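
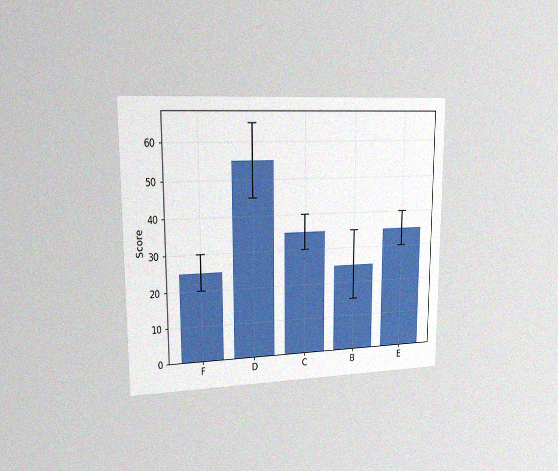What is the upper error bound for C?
40

The chart is viewed slightly from the left, with some photo noise. The C bar's upper whisker reaches 40.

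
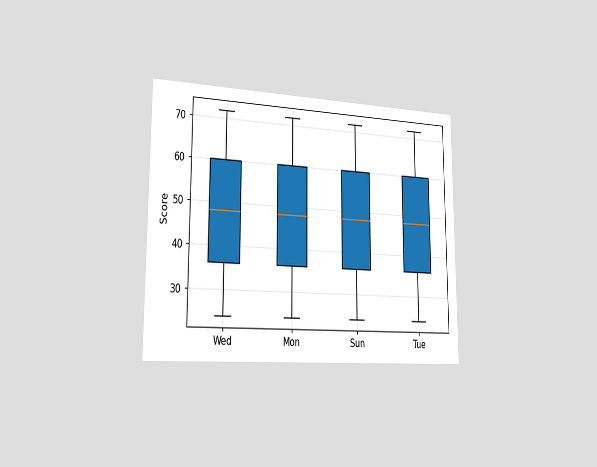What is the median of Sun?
The chart is viewed slightly from the left. The median line in the Sun box sits at 48.

48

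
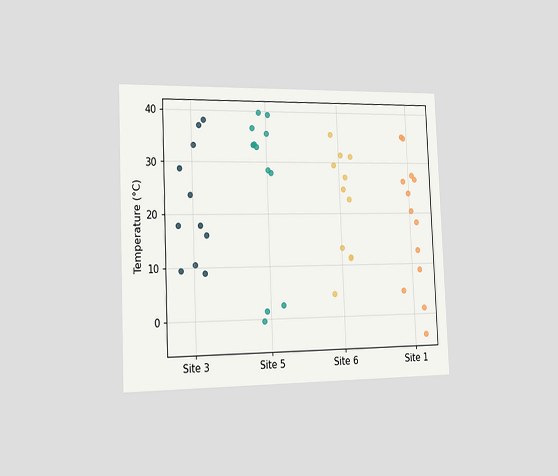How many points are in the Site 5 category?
12

The chart is tilted about 2° counter-clockwise and viewed slightly from the left. Counting the markers in the Site 5 column gives 12.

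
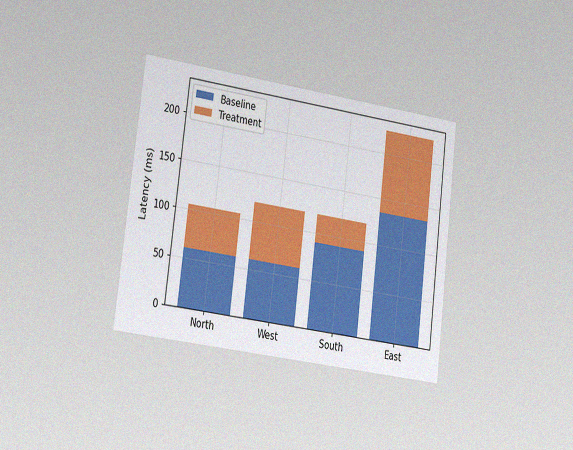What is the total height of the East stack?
The chart is tilted about 7° clockwise and viewed slightly from the left, with some photo noise. The East stack's top reaches 225ms on the y-axis.

225ms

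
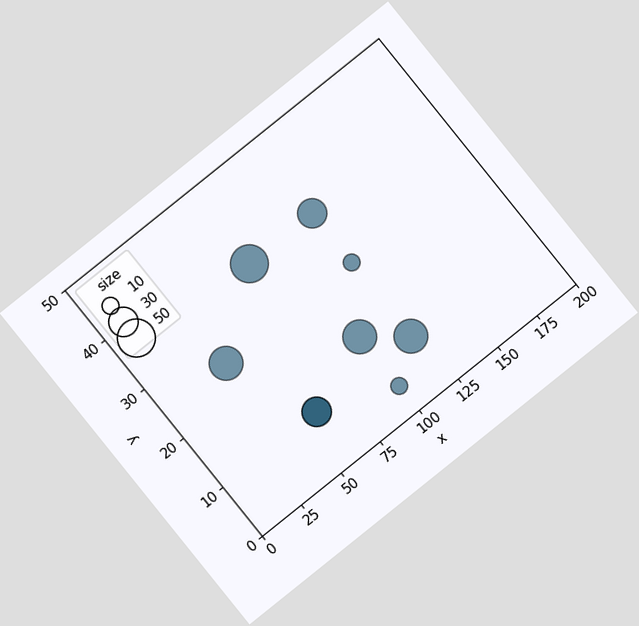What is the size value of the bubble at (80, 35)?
50

The chart is tilted about 39° counter-clockwise. Matching the bubble at (80, 35) against the size legend gives 50.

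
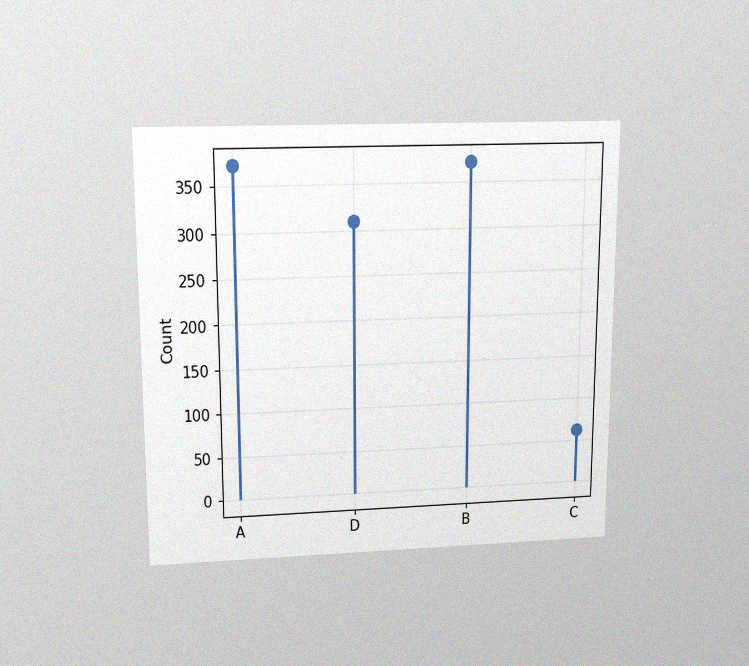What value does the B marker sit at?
372

The chart is viewed slightly from above, with some photo noise. The B marker sits at 372.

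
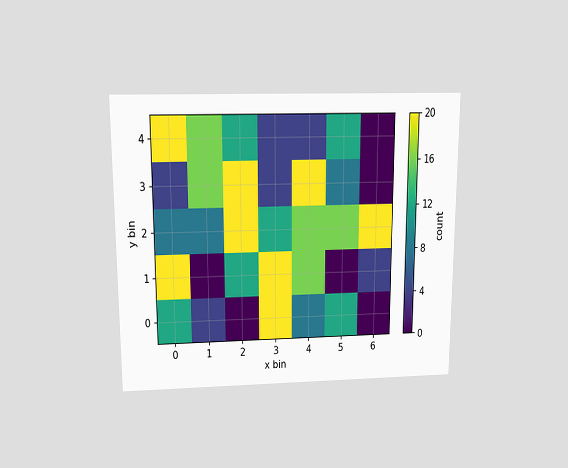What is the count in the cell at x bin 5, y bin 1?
0

The chart is viewed slightly from above. Matching the cell (5, 1) against the colorbar gives 0.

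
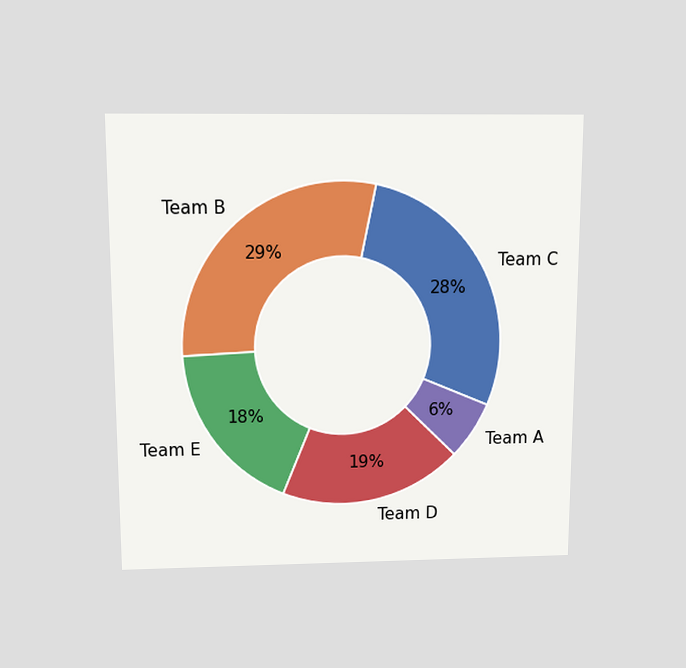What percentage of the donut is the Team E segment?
The chart is viewed slightly from above. The Team E segment takes up 18% of the ring.

18%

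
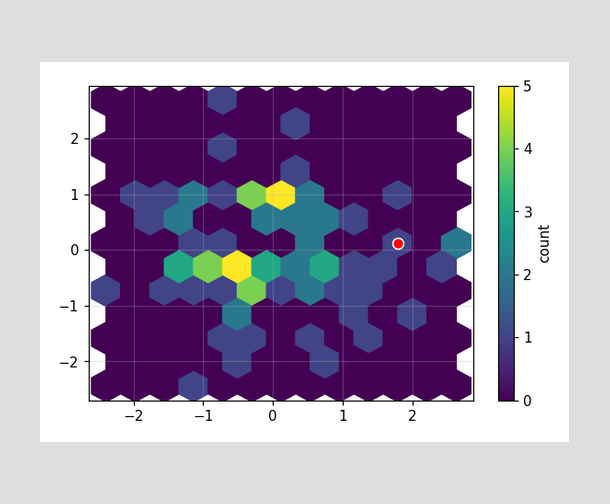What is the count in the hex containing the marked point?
1

The marked hex reads 1 on the colorbar.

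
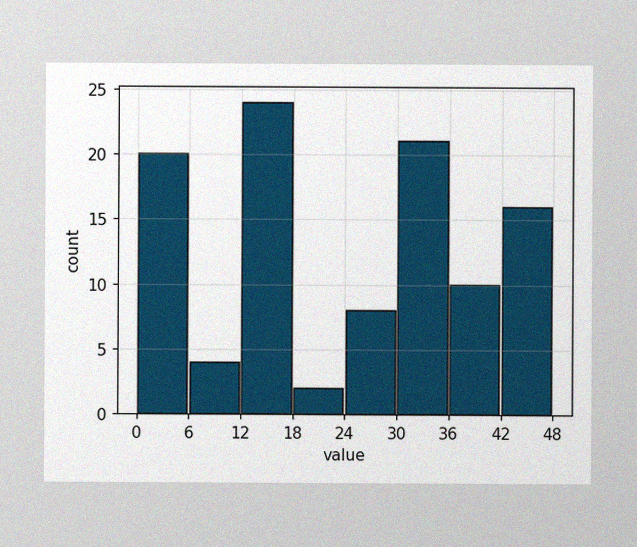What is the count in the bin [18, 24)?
The image has some photo noise and uneven lighting. The [18, 24) bin has height 2.

2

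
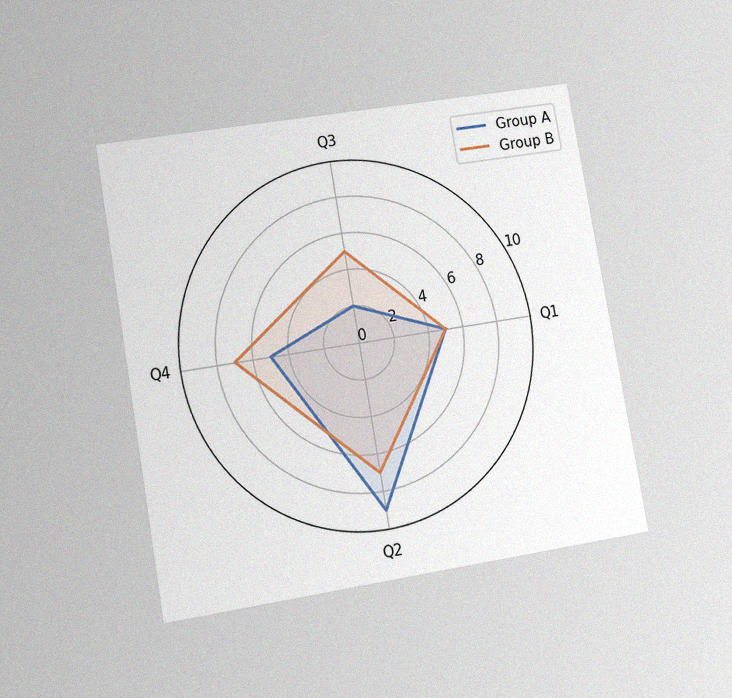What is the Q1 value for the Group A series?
The chart is tilted about 10° counter-clockwise and viewed at a slight angle, with some photo noise. On the Q1 axis, Group A reaches 5.

5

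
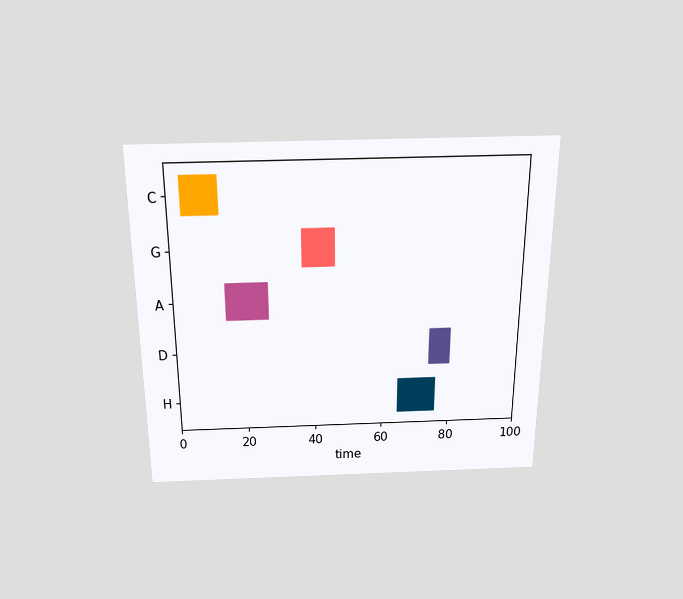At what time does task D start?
The chart is viewed slightly from above. The D bar begins at t=74.

74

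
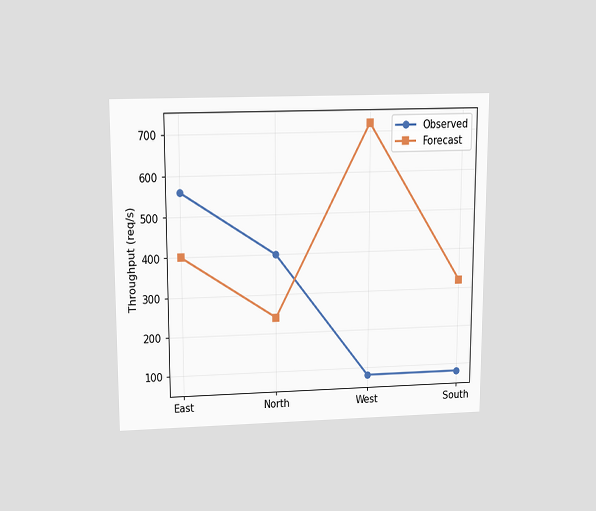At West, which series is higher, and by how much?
Forecast, by 640req/s

The chart is viewed slightly from above. At West, Forecast sits above the other line by 640req/s.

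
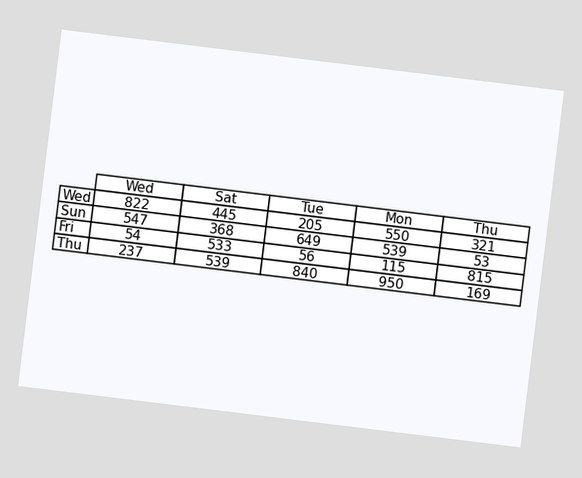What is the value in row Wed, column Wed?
The chart is tilted about 7° clockwise. The (Wed, Wed) cell reads 822.

822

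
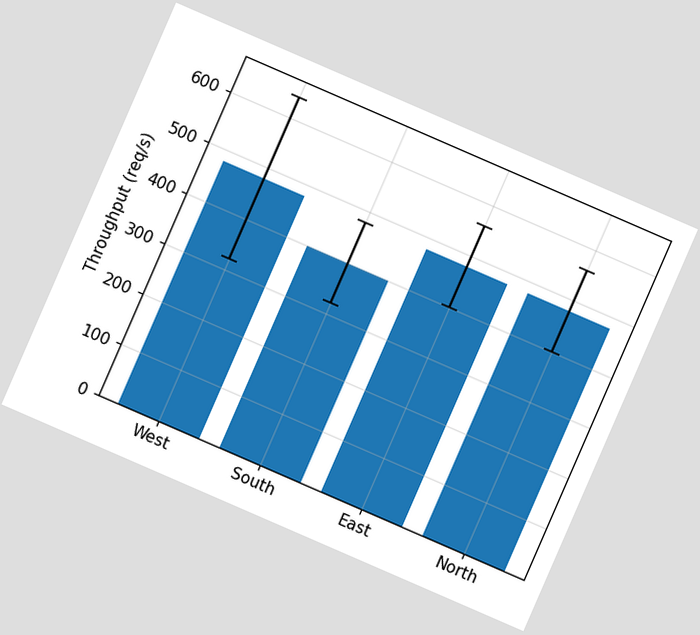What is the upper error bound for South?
The chart is tilted about 23° clockwise. The South bar's upper whisker reaches 480req/s.

480req/s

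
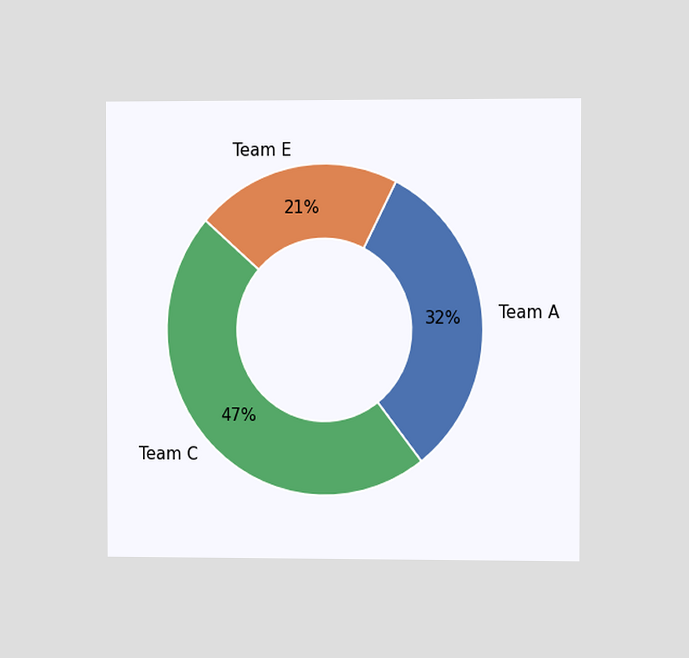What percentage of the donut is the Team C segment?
The chart is viewed at a slight angle. The Team C segment takes up 47% of the ring.

47%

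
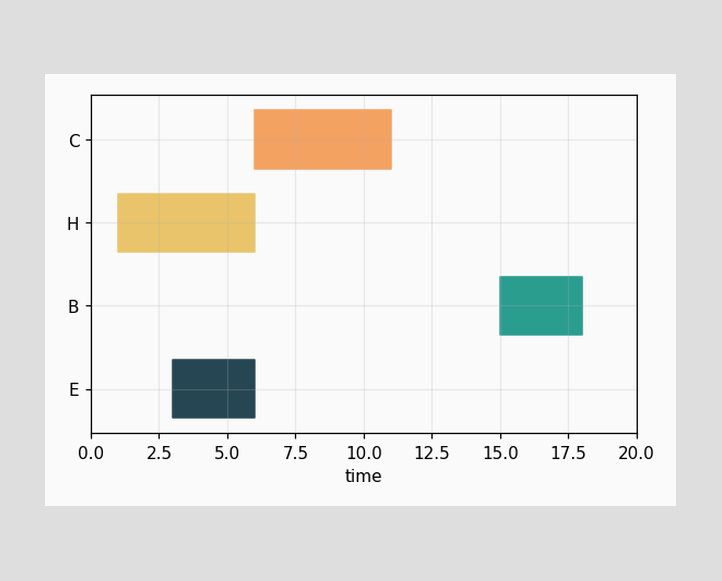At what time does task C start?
The C bar begins at t=6.

6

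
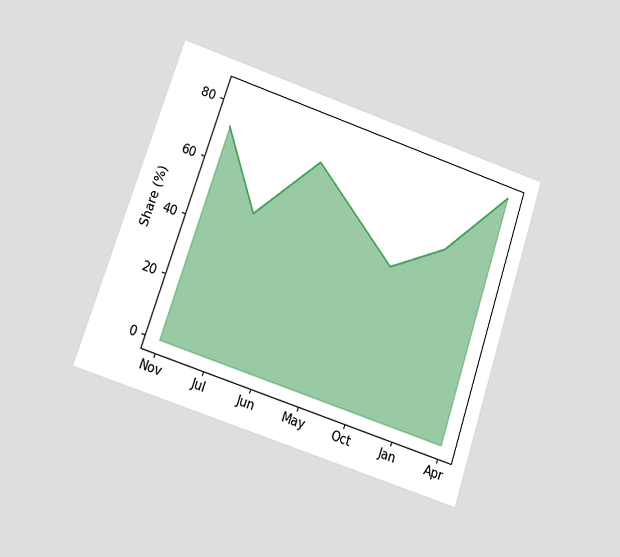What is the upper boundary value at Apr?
84%

The chart is tilted about 19° clockwise and viewed at a slight angle. At Apr the upper boundary is at 84%.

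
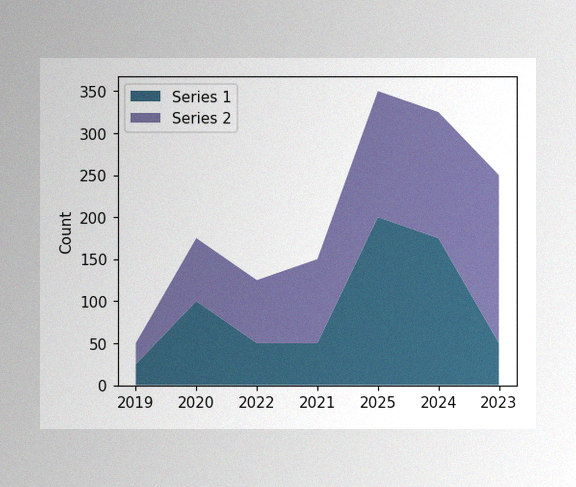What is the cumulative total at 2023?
The image has some photo noise and uneven lighting. The stacked total at 2023 reaches 250.

250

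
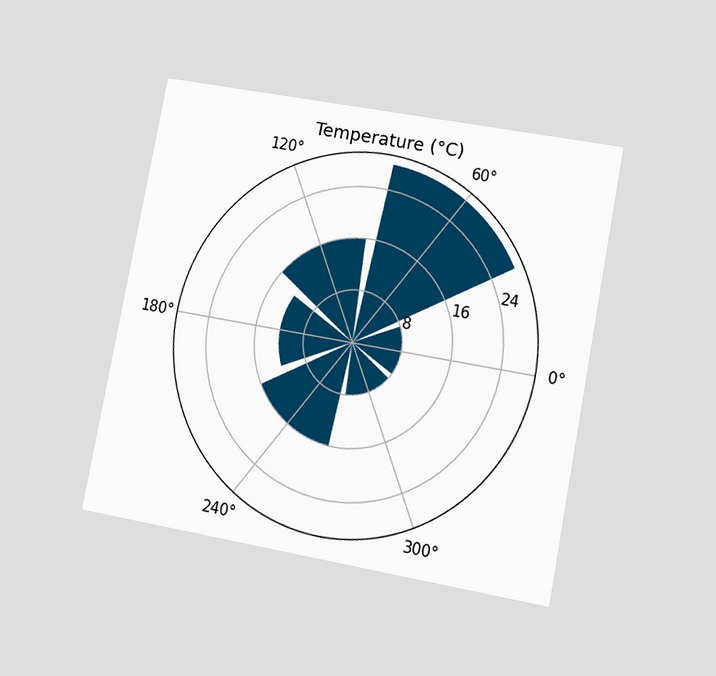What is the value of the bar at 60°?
The chart is tilted about 11° clockwise and viewed at a slight angle. The bar at 60° reaches 28°C on the radial axis.

28°C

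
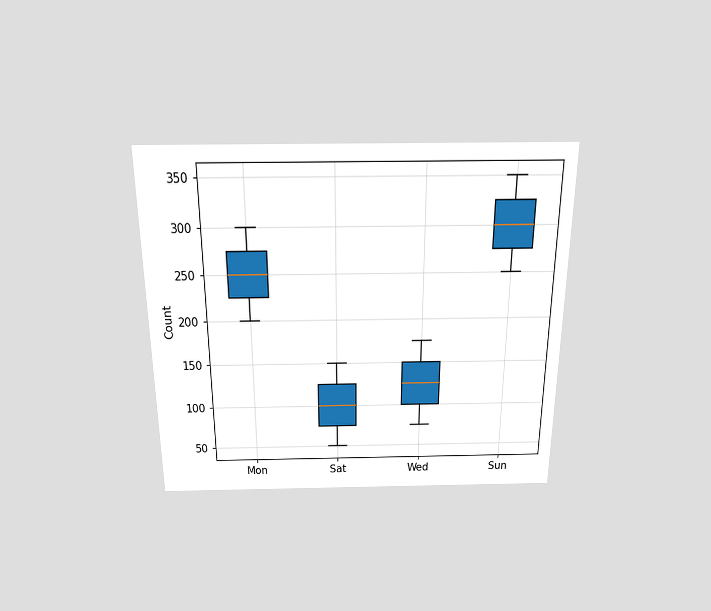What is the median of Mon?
250

The chart is viewed slightly from above. The median line in the Mon box sits at 250.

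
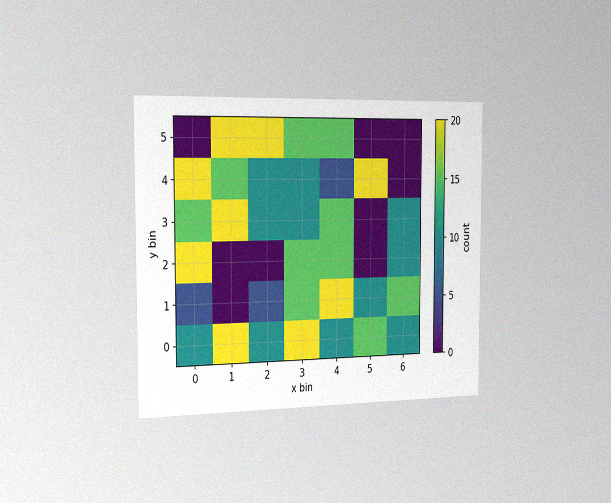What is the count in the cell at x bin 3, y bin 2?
15

The chart is viewed slightly from the left, with some photo noise. Matching the cell (3, 2) against the colorbar gives 15.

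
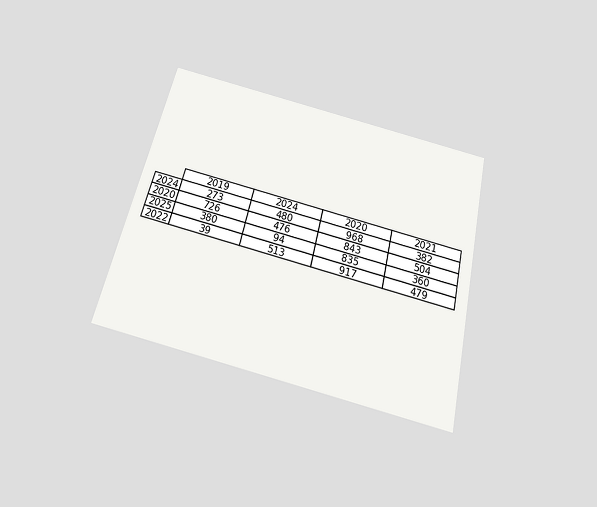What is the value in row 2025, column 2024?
The chart is tilted about 13° clockwise and viewed slightly from below. The (2025, 2024) cell reads 94.

94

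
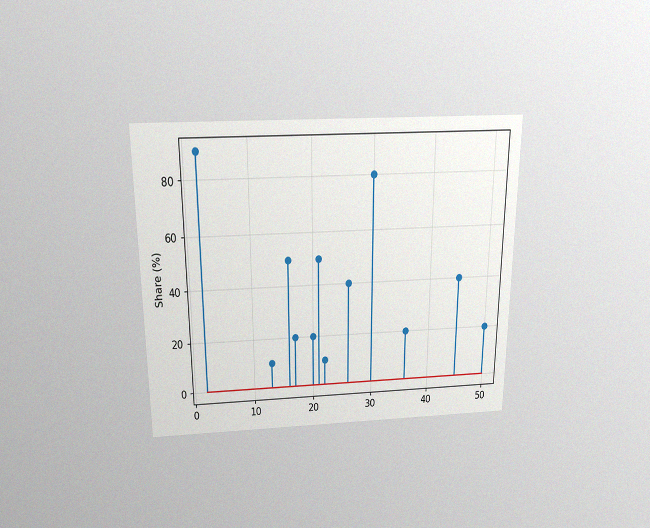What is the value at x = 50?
The chart is viewed slightly from above, with some photo noise. The stem at x=50 reaches 20%.

20%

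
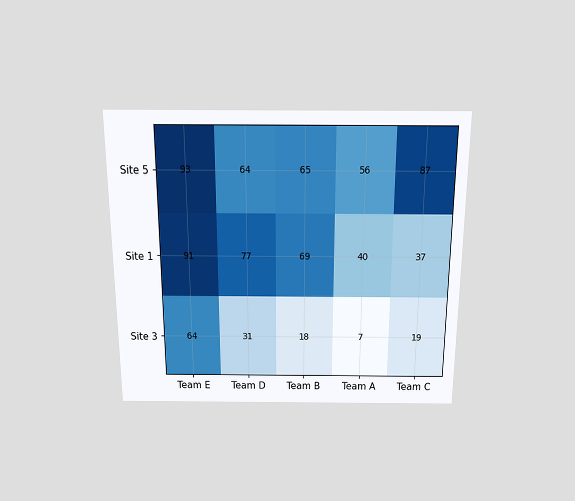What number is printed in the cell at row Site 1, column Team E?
The chart is viewed slightly from above. The (Site 1, Team E) cell reads 91.

91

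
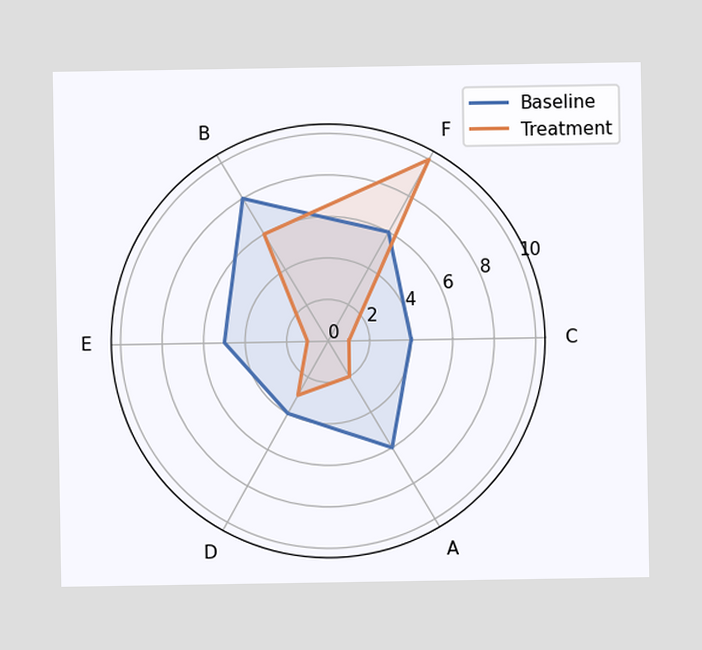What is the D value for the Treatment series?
On the D axis, Treatment reaches 3.

3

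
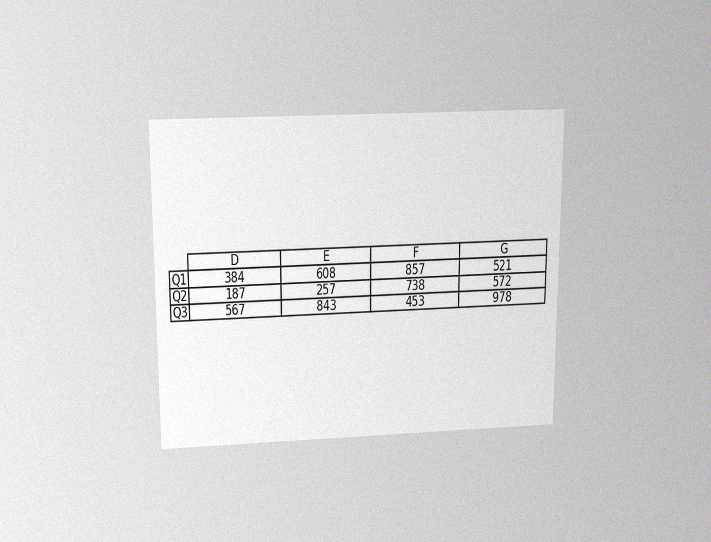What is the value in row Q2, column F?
738

The chart is viewed slightly from above, with some photo noise. The (Q2, F) cell reads 738.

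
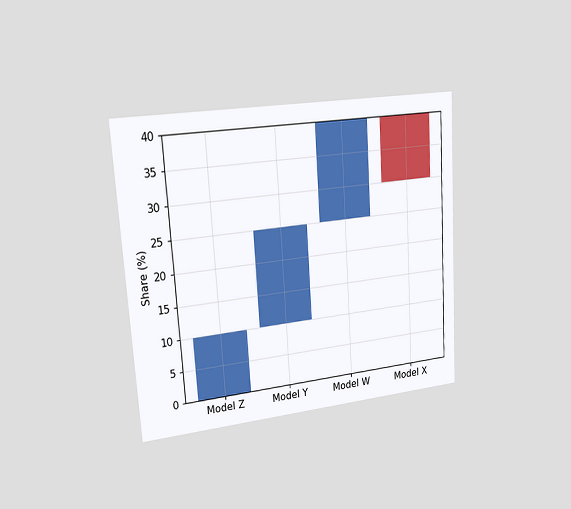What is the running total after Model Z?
The chart is tilted about 4° counter-clockwise and viewed slightly from the left. After Model Z the running total reaches 10%.

10%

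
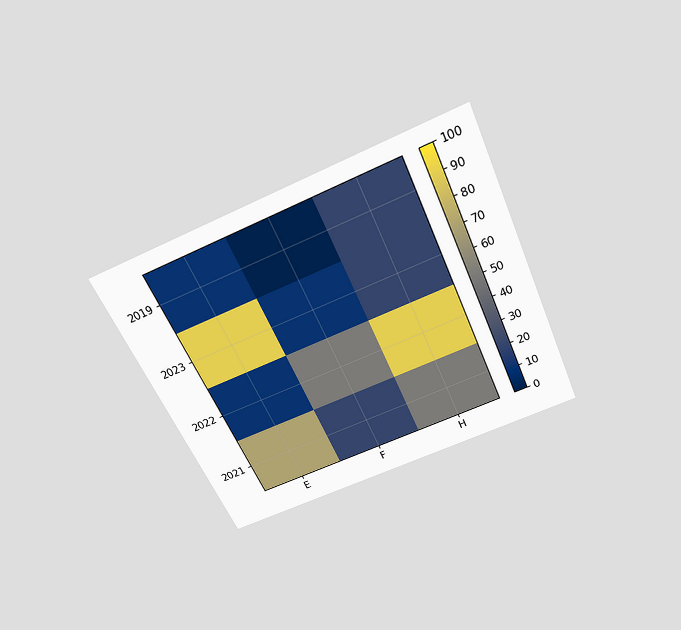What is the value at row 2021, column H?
50

The chart is tilted about 24° counter-clockwise and viewed slightly from above. Matching cell (2021, H) against the colorbar gives 50.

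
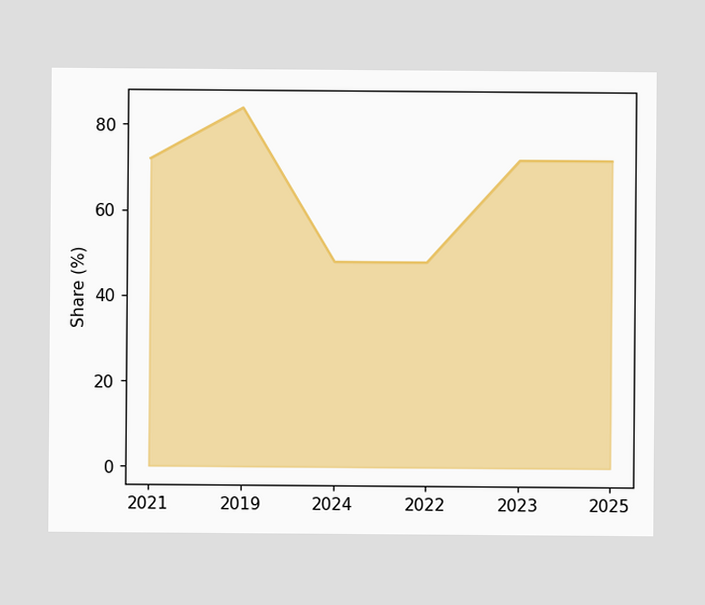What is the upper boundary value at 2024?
At 2024 the upper boundary is at 48%.

48%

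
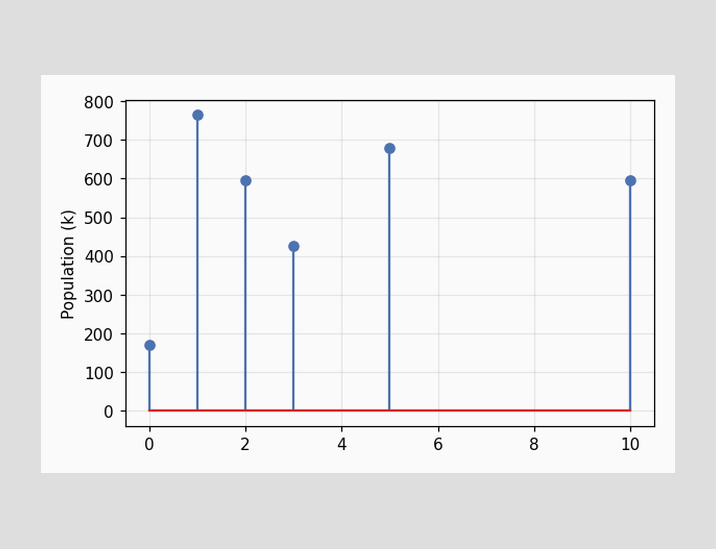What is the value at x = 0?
170k

The stem at x=0 reaches 170k.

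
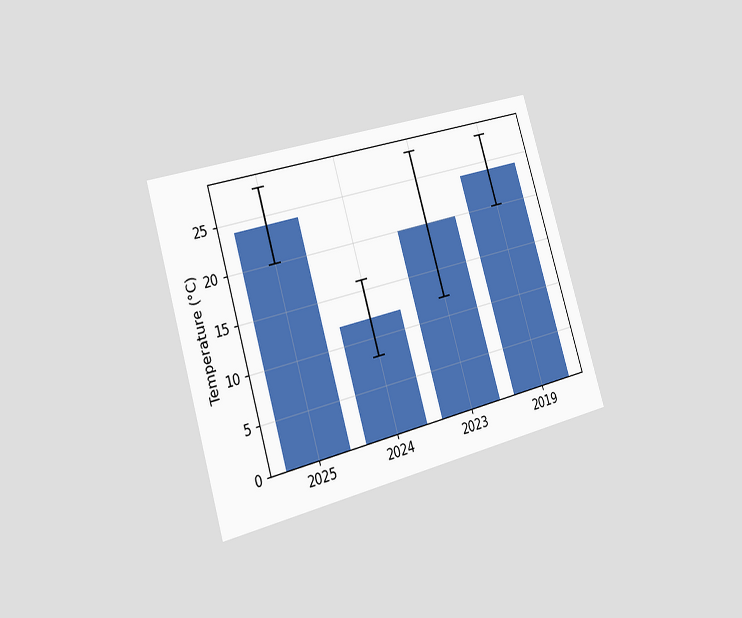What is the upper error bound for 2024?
16°C

The chart is tilted about 17° counter-clockwise and viewed slightly from the left. The 2024 bar's upper whisker reaches 16°C.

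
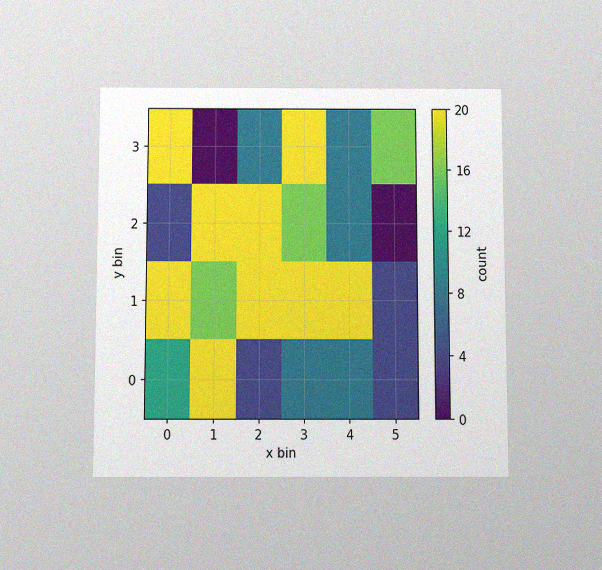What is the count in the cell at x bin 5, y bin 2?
The chart is viewed slightly from below, with some photo noise. Matching the cell (5, 2) against the colorbar gives 0.

0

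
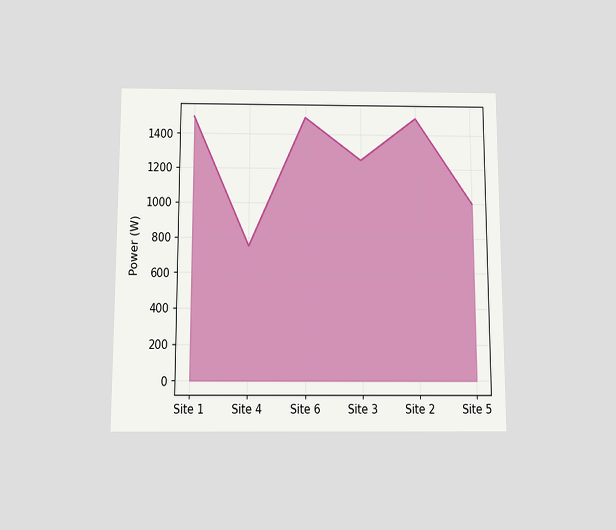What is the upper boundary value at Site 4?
The chart is viewed slightly from below. At Site 4 the upper boundary is at 750W.

750W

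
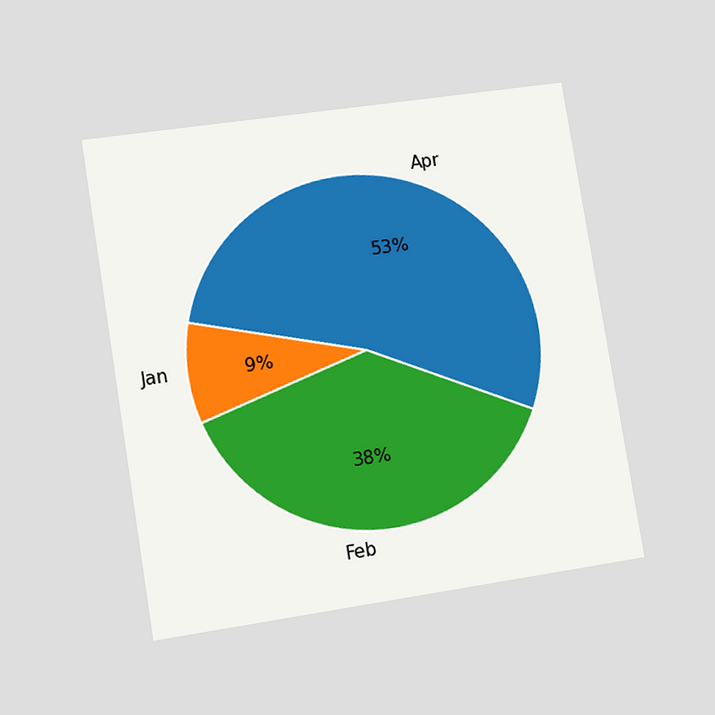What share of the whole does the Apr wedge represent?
The chart is tilted about 9° counter-clockwise and viewed at a slight angle. The Apr slice takes up 53% of the pie.

53%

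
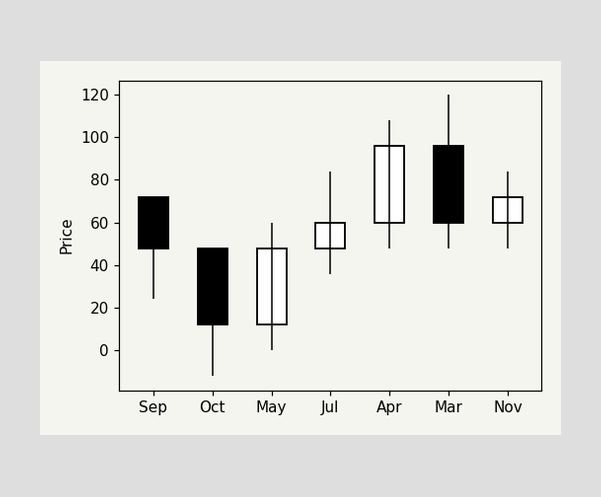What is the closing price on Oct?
12

The Oct candle closes at 12.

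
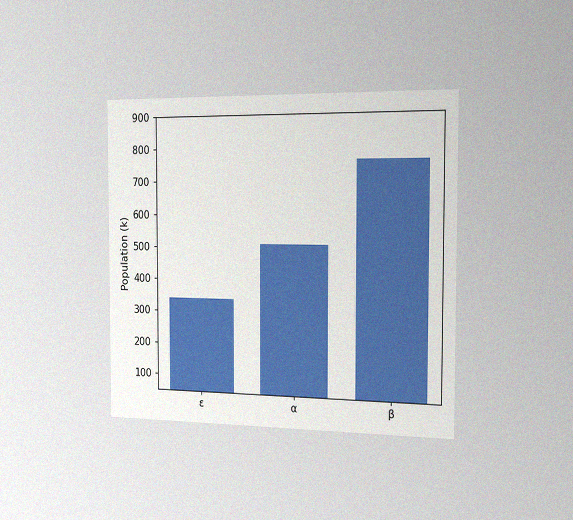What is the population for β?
765k

The chart is viewed slightly from the right, with some photo noise. Reading along the chart's y-axis, the β bar reaches 765k.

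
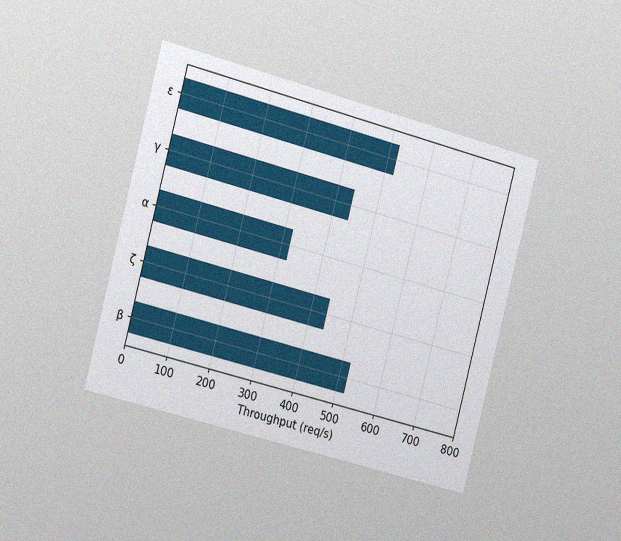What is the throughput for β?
520req/s

The chart is tilted about 15° clockwise and viewed slightly from the left, with some photo noise. Reading along the chart's x-axis, the β bar reaches 520req/s.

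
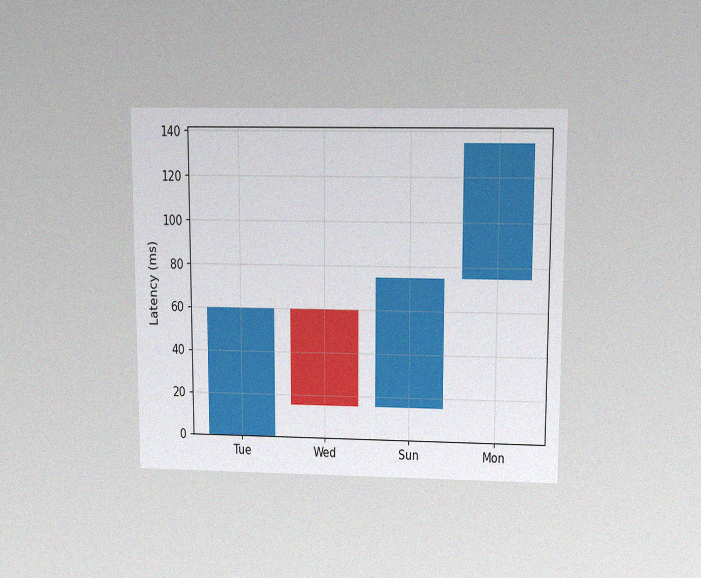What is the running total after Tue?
The chart is viewed slightly from above, with some photo noise. After Tue the running total reaches 60ms.

60ms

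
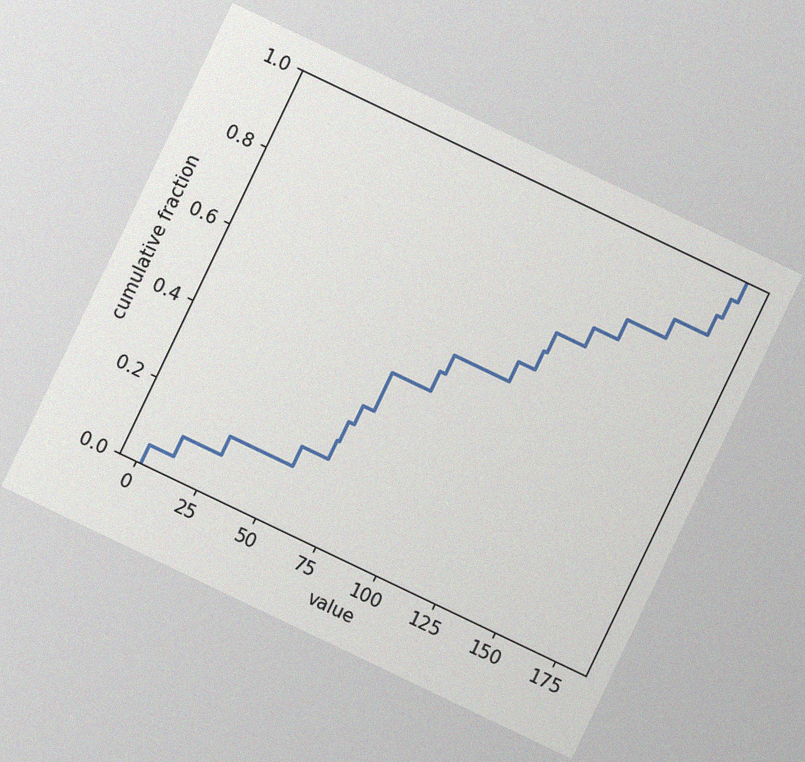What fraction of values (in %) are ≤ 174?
The chart is tilted about 26° clockwise, with some photo noise. At x=174 the ECDF step is at 90%.

90%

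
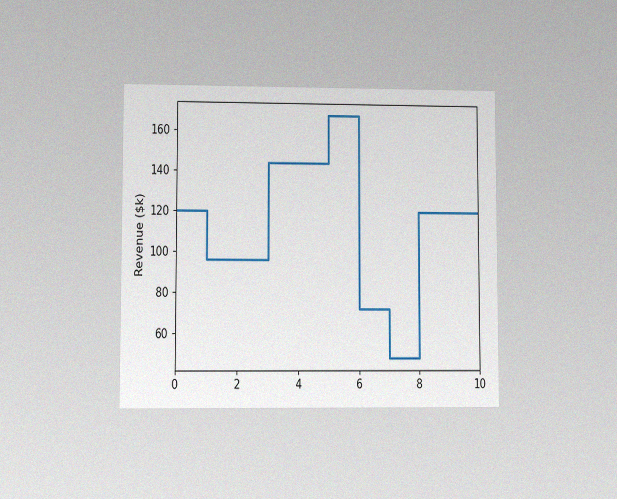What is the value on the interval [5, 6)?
The chart is viewed at a slight angle, with some photo noise. On [5, 6) the step sits at $168k.

$168k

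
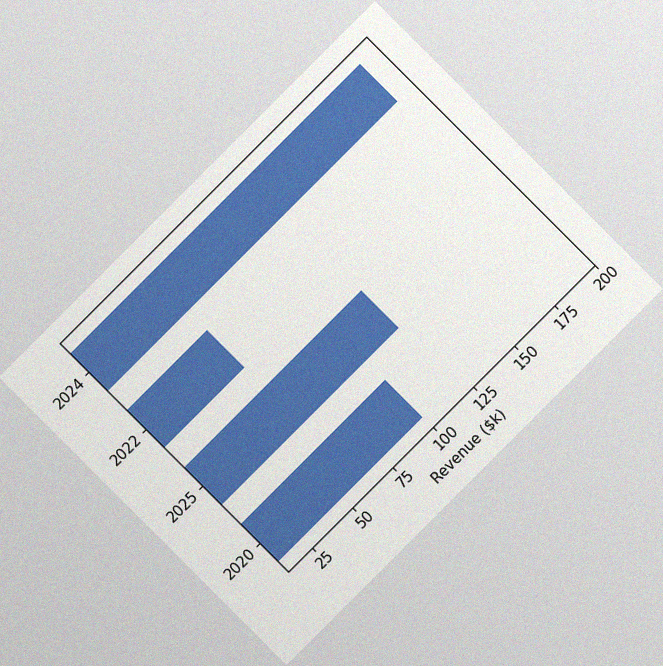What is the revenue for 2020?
The chart is tilted about 45° counter-clockwise, with some photo noise. Reading along the chart's x-axis, the 2020 bar reaches $100k.

$100k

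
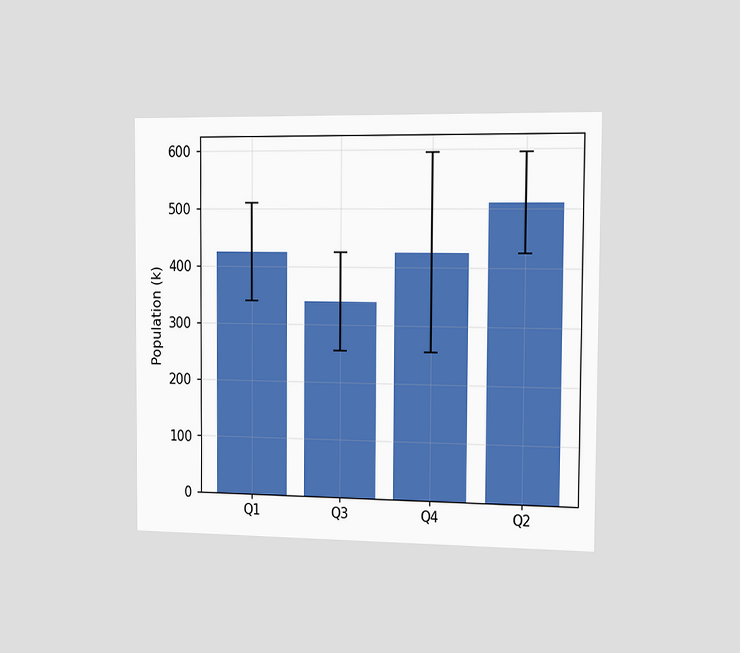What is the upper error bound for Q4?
The chart is viewed slightly from the right. The Q4 bar's upper whisker reaches 595k.

595k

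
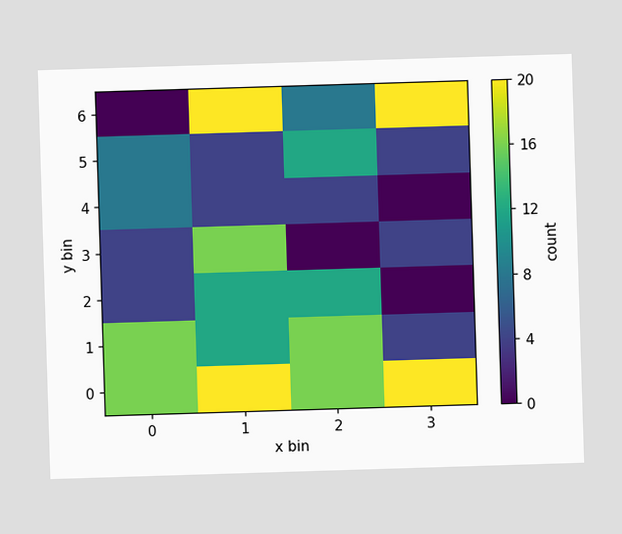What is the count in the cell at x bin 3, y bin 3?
4

Matching the cell (3, 3) against the colorbar gives 4.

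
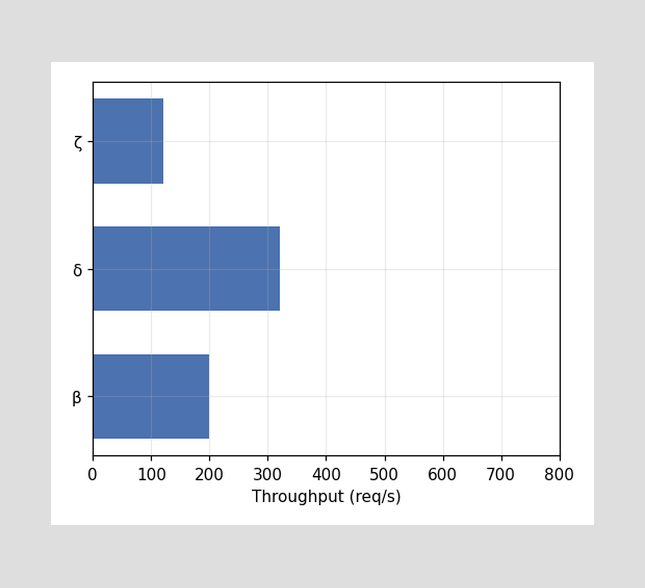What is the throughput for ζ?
Reading along the chart's x-axis, the ζ bar reaches 120req/s.

120req/s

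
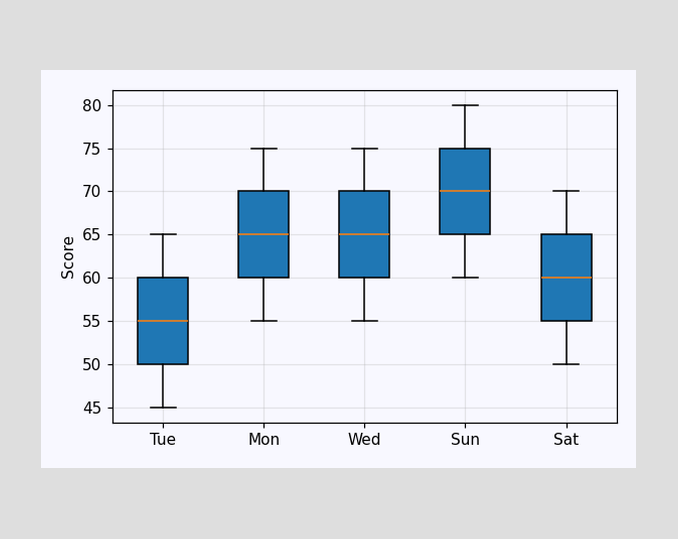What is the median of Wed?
65

The median line in the Wed box sits at 65.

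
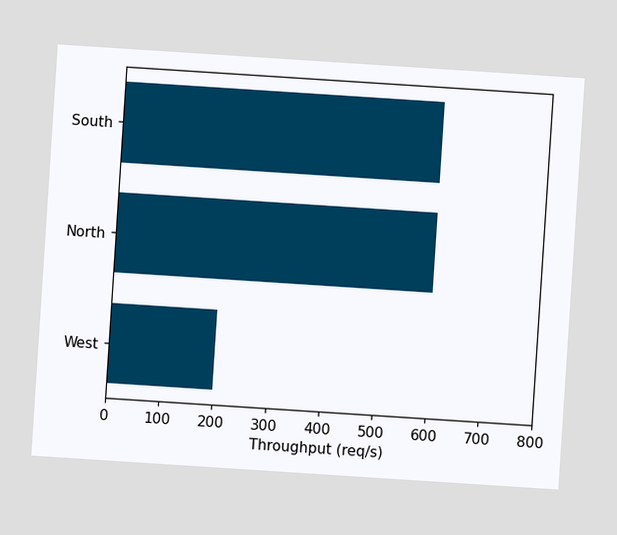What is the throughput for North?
The chart is tilted about 4° clockwise. Reading along the chart's x-axis, the North bar reaches 600req/s.

600req/s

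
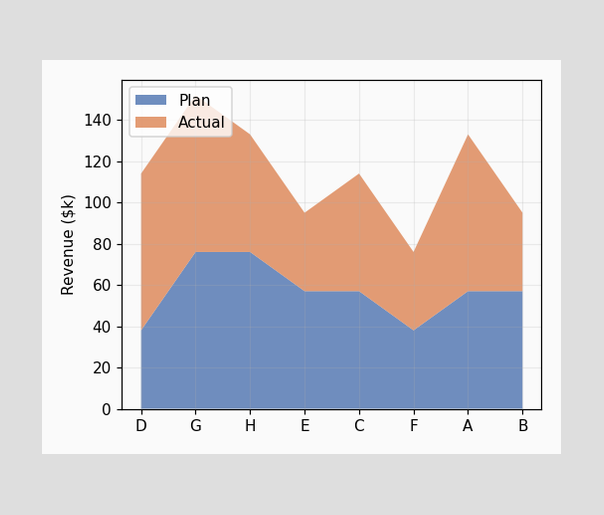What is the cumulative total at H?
The stacked total at H reaches $133k.

$133k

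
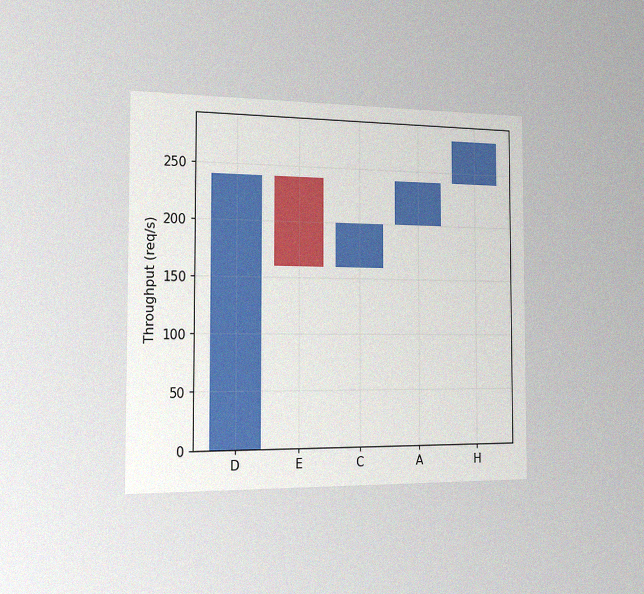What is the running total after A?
240req/s

The chart is viewed slightly from the left, with some photo noise. After A the running total reaches 240req/s.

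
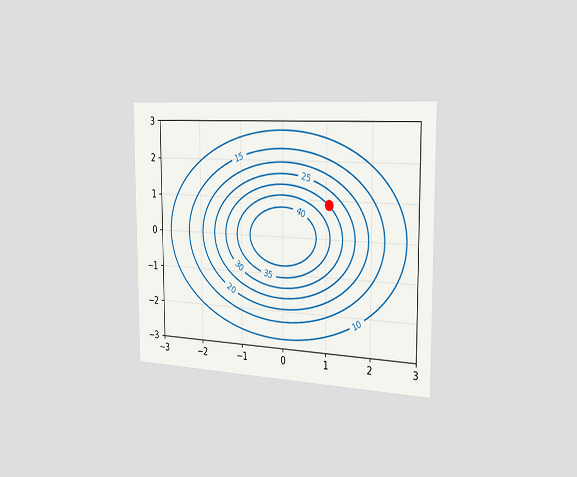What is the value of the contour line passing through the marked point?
The chart is viewed slightly from the right. The marked point sits on the contour labelled 30.

30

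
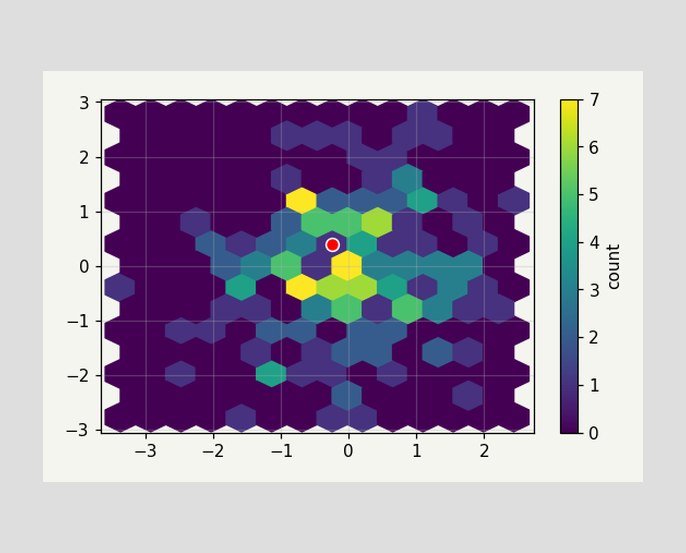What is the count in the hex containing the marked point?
1

The marked hex reads 1 on the colorbar.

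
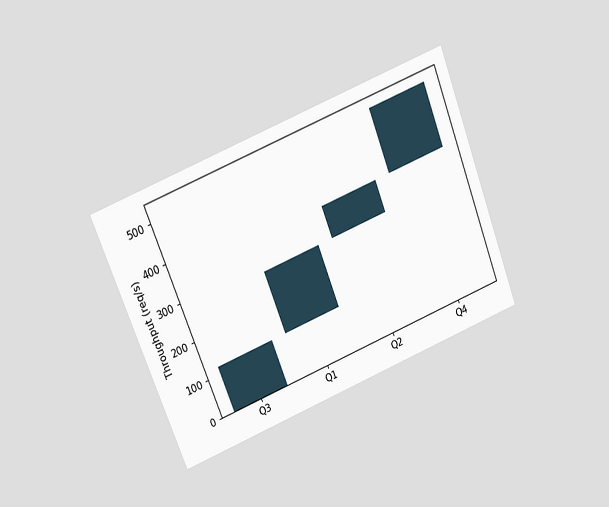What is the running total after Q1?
280req/s

The chart is tilted about 22° counter-clockwise and viewed at a slight angle. After Q1 the running total reaches 280req/s.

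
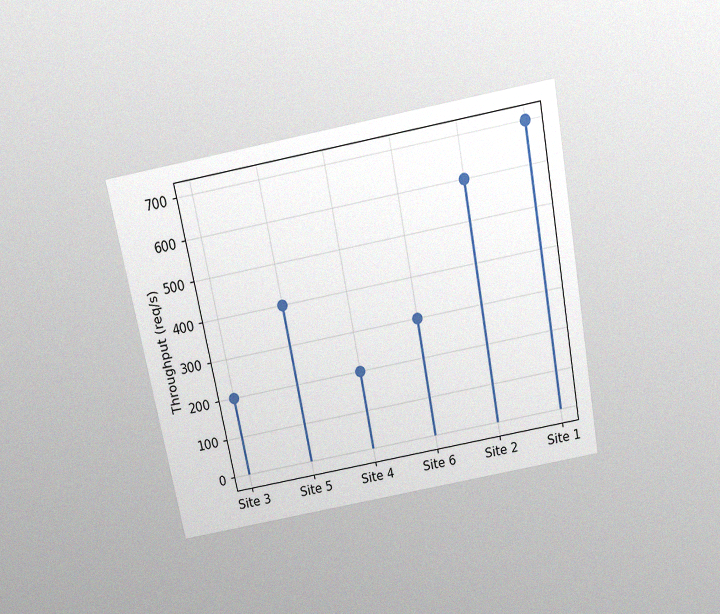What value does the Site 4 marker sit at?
200req/s

The chart is tilted about 11° counter-clockwise and viewed slightly from above, with some photo noise. The Site 4 marker sits at 200req/s.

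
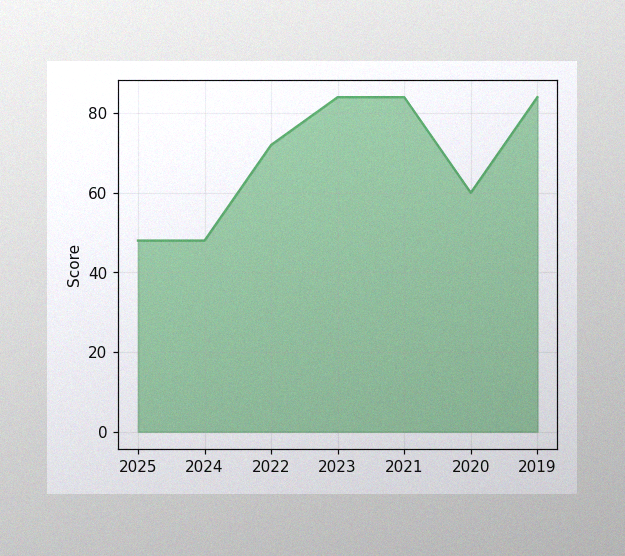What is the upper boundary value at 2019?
84

The image has some photo noise and uneven lighting. At 2019 the upper boundary is at 84.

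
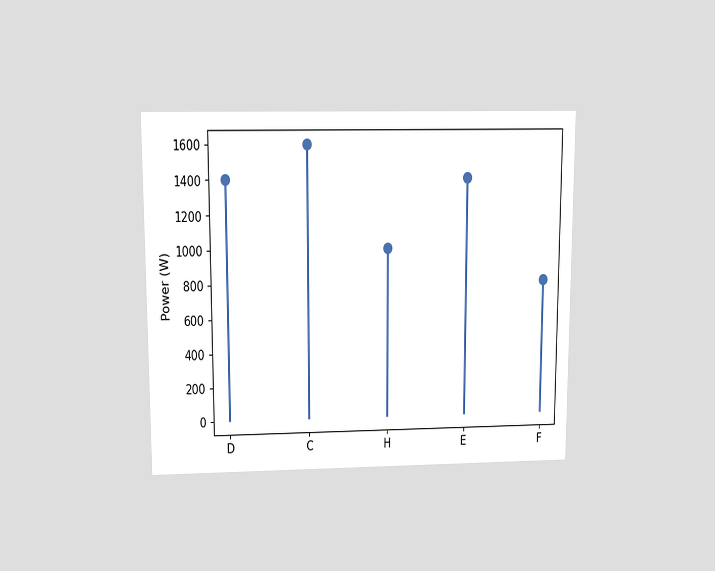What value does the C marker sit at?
1600W

The chart is viewed slightly from above. The C marker sits at 1600W.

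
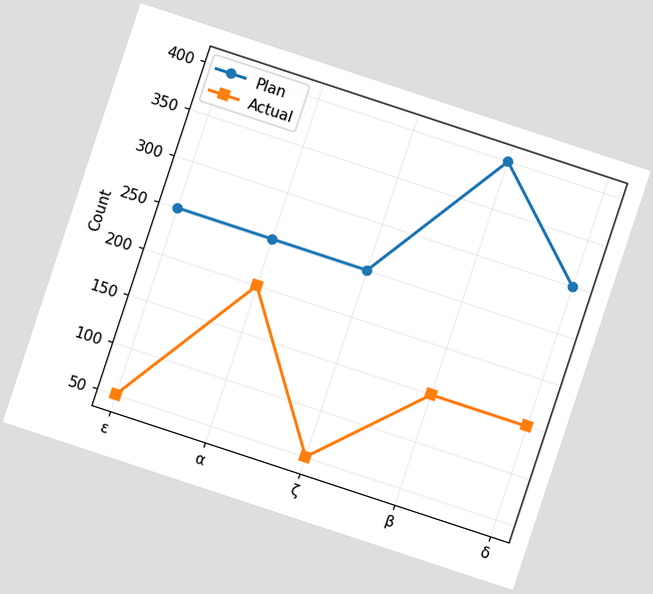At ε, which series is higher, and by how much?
Plan, by 200

The chart is tilted about 18° clockwise. At ε, Plan sits above the other line by 200.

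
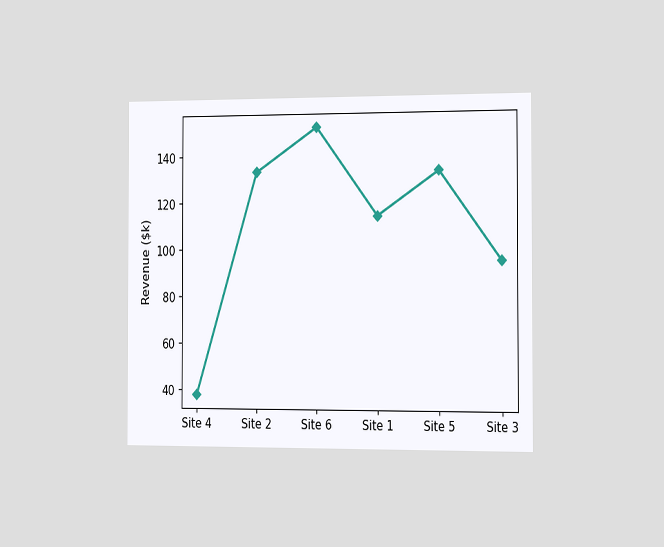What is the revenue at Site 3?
The chart is viewed slightly from the right. At Site 3, the line is at $95k.

$95k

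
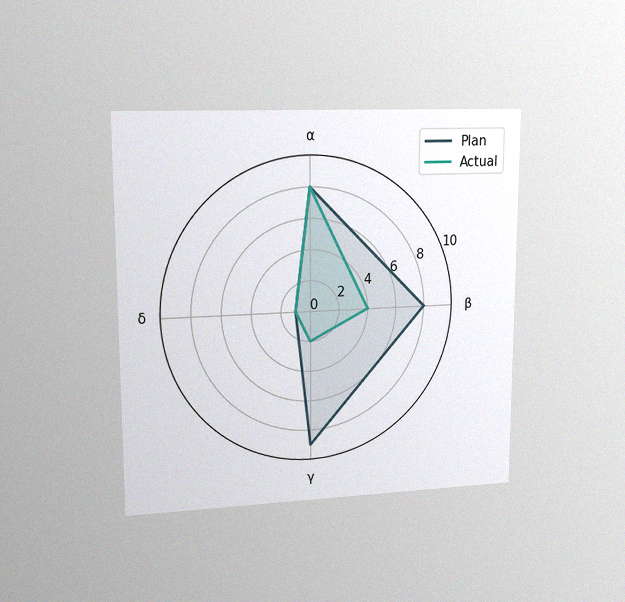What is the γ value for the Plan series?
9

The chart is viewed at a slight angle, with some photo noise. On the γ axis, Plan reaches 9.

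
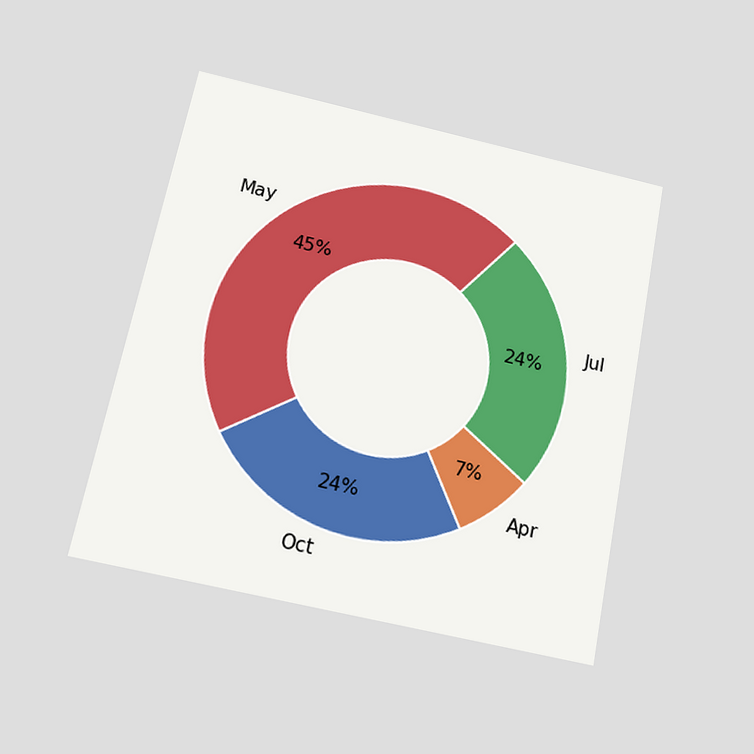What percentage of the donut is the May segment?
45%

The chart is tilted about 11° clockwise and viewed slightly from below. The May segment takes up 45% of the ring.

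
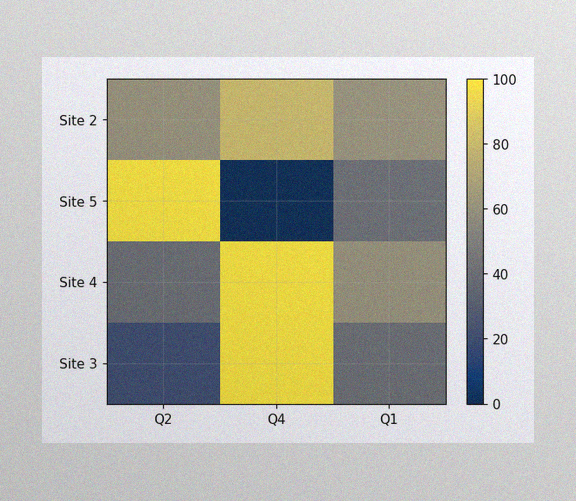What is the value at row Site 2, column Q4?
80

The image has some photo noise and uneven lighting. Matching cell (Site 2, Q4) against the colorbar gives 80.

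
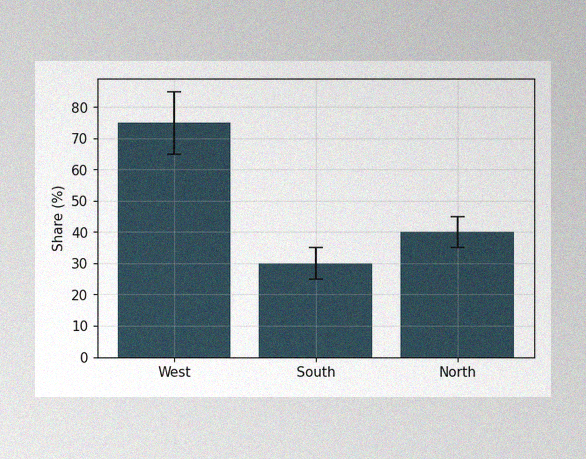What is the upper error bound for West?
85%

The image has some photo noise and uneven lighting. The West bar's upper whisker reaches 85%.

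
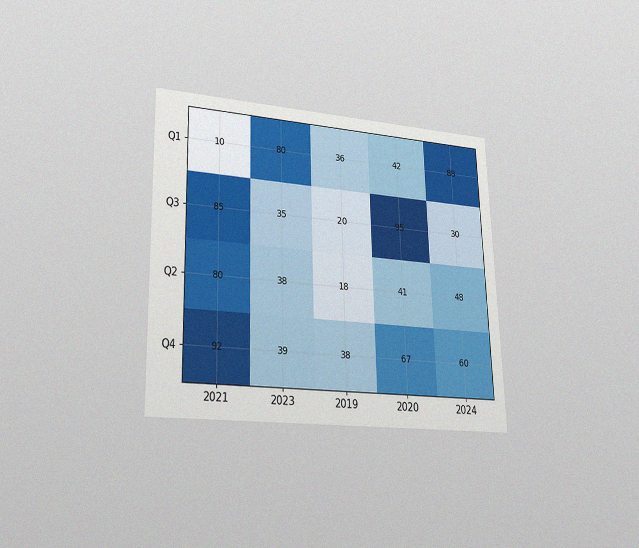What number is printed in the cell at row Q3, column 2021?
The chart is viewed at a slight angle, with some photo noise. The (Q3, 2021) cell reads 85.

85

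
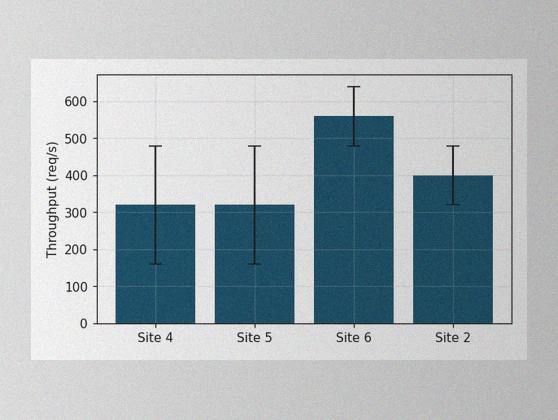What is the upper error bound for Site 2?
The image has some photo noise and uneven lighting. The Site 2 bar's upper whisker reaches 480req/s.

480req/s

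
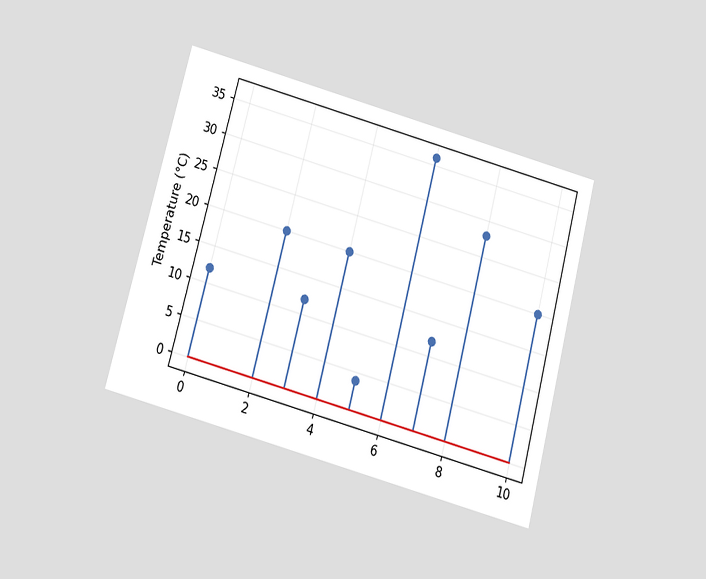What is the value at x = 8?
28°C

The chart is tilted about 15° clockwise and viewed slightly from below. The stem at x=8 reaches 28°C.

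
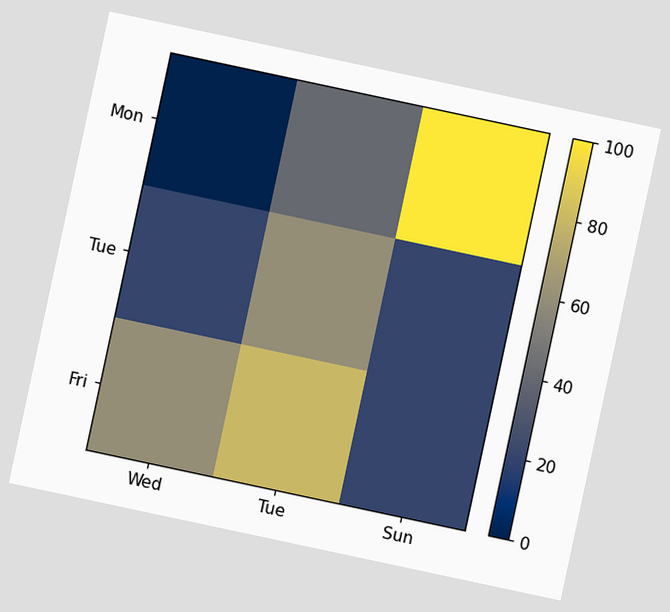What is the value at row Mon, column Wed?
The chart is tilted about 12° clockwise. Matching cell (Mon, Wed) against the colorbar gives 0.

0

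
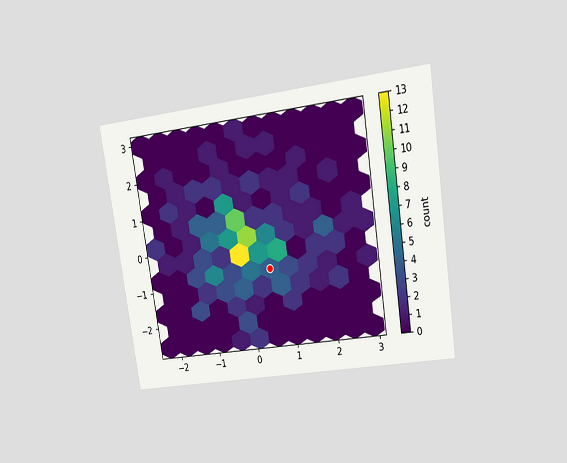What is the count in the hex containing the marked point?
4

The chart is tilted about 9° counter-clockwise and viewed at a slight angle. The marked hex reads 4 on the colorbar.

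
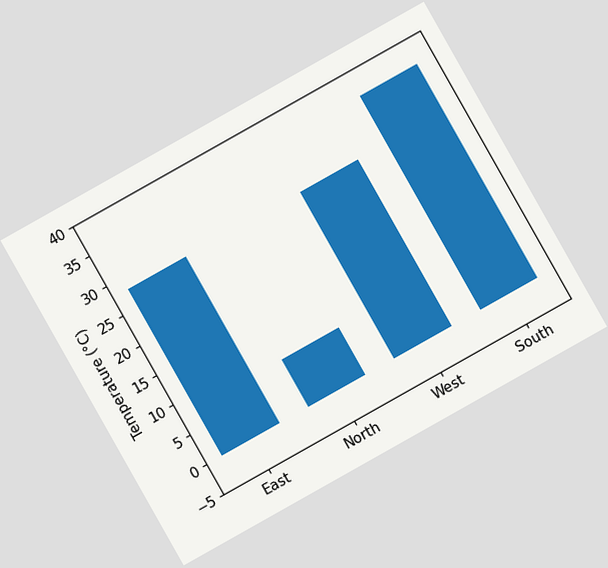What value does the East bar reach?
The chart is tilted about 29° counter-clockwise. Reading along the chart's y-axis, the East bar reaches 28°C.

28°C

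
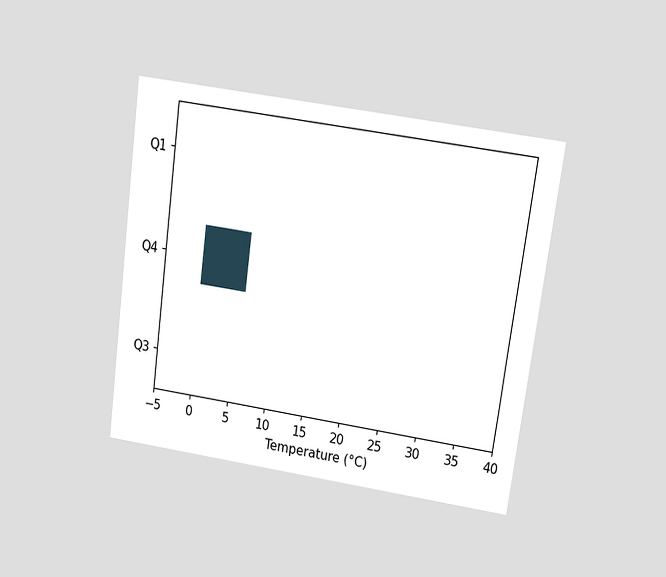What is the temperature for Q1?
0°C

The chart is tilted about 8° clockwise and viewed at a slight angle. Reading along the chart's x-axis, the Q1 bar reaches 0°C.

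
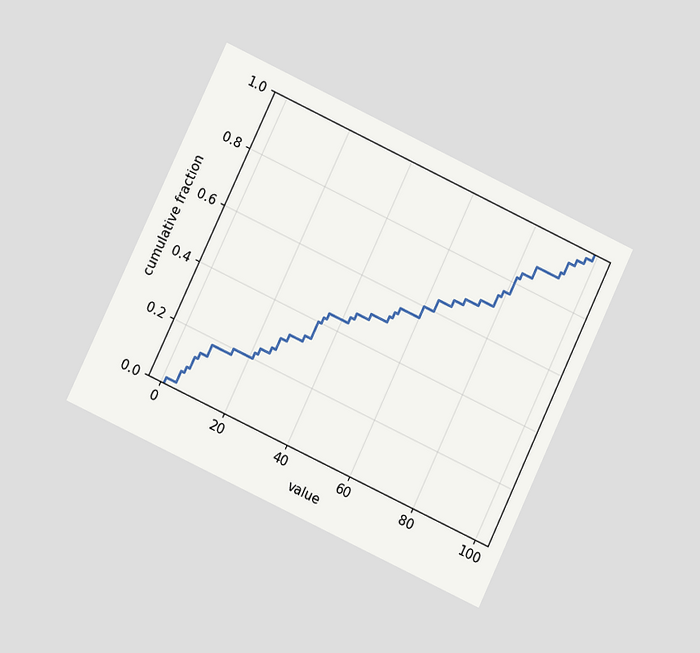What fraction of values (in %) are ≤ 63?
The chart is tilted about 25° clockwise and viewed at a slight angle. At x=63 the ECDF step is at 64%.

64%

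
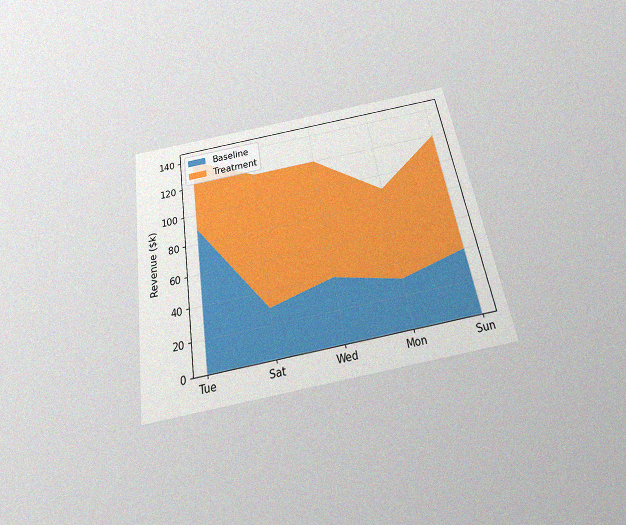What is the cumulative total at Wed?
$120k

The chart is tilted about 9° counter-clockwise and viewed slightly from below, with some photo noise. The stacked total at Wed reaches $120k.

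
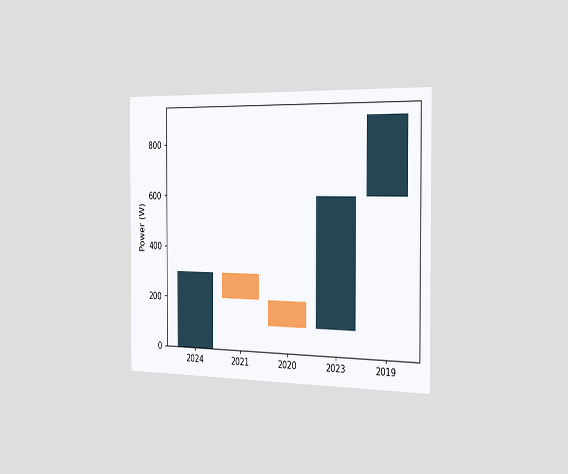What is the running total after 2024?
300W

The chart is viewed slightly from the right. After 2024 the running total reaches 300W.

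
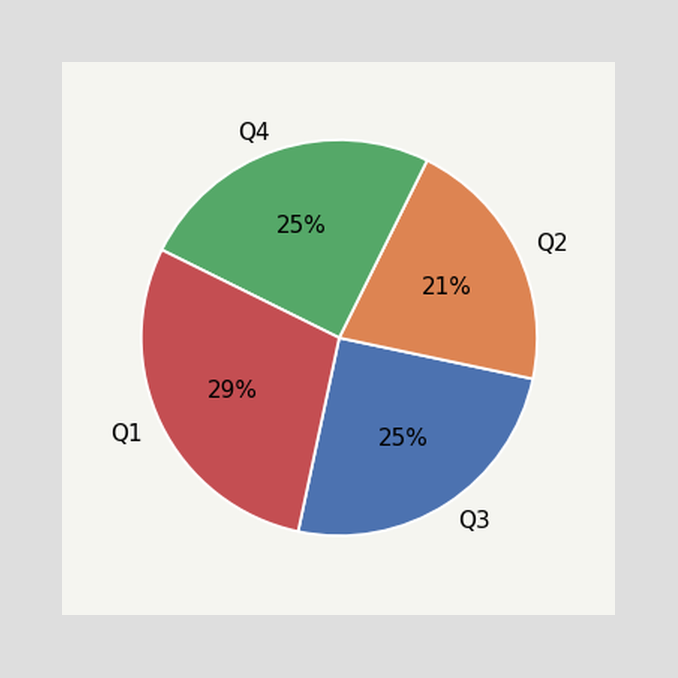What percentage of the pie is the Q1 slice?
The Q1 slice takes up 29% of the pie.

29%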